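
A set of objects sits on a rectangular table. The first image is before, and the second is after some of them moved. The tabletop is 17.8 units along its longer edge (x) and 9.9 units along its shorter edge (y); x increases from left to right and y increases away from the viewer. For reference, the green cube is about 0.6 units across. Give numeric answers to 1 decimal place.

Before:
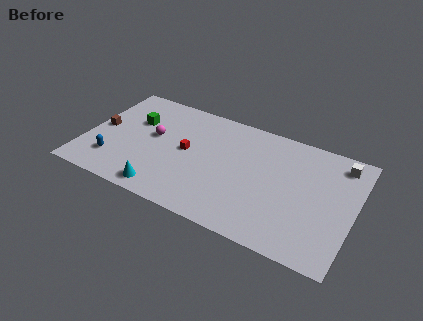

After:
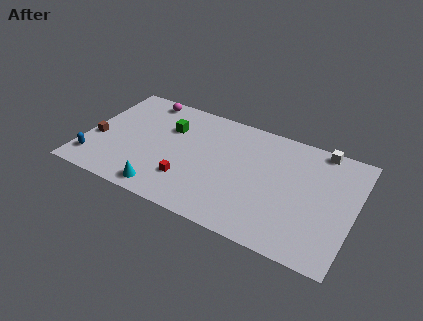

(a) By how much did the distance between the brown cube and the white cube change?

-0.8

They were about 16.1 units apart before and 15.3 after — 0.8 units closer together.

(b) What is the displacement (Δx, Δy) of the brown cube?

(-0.1, -1.1)

From the two frames, the brown cube sits at roughly (0.9, 5.0) before and (0.8, 3.9) after.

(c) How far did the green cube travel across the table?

2.3

The green cube was near (3.0, 6.5) before and (5.3, 6.8) after, so it travelled √(2.3² + 0.3²) ≈ 2.3 units.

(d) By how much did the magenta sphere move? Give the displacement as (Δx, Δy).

(-1.1, 3.2)

From the two frames, the magenta sphere sits at roughly (4.4, 5.6) before and (3.3, 8.8) after.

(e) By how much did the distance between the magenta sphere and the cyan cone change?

+3.4

Before: roughly 4.6 units apart; after: 8.0. That's 3.4 units further apart.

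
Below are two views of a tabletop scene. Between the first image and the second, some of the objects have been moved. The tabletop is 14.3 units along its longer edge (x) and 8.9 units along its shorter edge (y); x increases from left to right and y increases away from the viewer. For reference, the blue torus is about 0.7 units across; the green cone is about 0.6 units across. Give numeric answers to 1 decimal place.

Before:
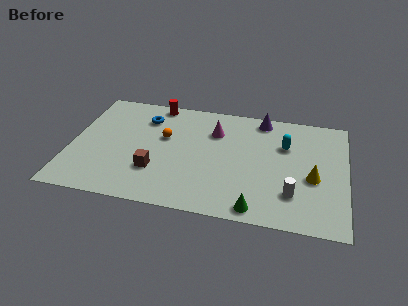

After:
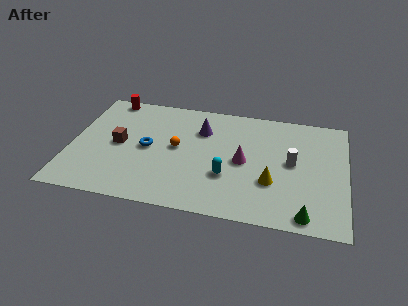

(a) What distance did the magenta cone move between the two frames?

2.6

The magenta cone moved from about (7.4, 6.4) to (9.0, 4.3), a distance of √(1.6² + 2.1²) ≈ 2.6.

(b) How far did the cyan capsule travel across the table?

4.2

The cyan capsule moved from about (11.1, 6.0) to (8.2, 3.0), a distance of √(2.9² + 3.0²) ≈ 4.2.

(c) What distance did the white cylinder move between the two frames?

2.4

The white cylinder moved from about (11.6, 2.3) to (11.5, 4.7), a distance of √(0.1² + 2.4²) ≈ 2.4.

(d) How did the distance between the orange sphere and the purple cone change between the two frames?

-3.5

They were about 5.6 units apart before and 2.1 after — 3.5 units closer together.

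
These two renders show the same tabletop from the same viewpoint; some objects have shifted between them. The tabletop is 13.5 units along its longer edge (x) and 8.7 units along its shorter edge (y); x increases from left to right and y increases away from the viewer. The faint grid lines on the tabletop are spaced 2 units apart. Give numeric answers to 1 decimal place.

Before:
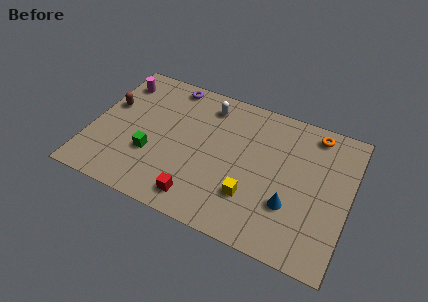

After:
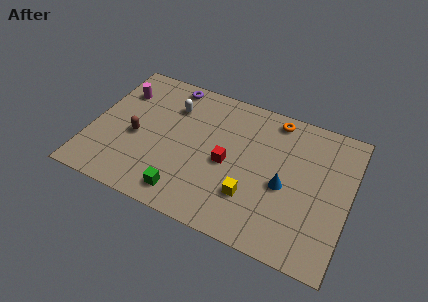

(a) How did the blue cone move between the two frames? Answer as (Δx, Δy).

(-0.4, 1.0)

The blue cone was at about (10.6, 2.8) and moved to about (10.2, 3.8).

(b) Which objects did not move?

the purple torus and the yellow cube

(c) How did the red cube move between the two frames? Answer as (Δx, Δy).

(1.2, 2.7)

The red cube was at about (6.0, 1.3) and moved to about (7.2, 4.0).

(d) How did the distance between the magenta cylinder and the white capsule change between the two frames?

-2.0

They were about 4.8 units apart before and 2.8 after — 2.0 units closer together.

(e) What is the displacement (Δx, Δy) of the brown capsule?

(1.6, -1.5)

The brown capsule started near (0.8, 5.3) and ended near (2.4, 3.8).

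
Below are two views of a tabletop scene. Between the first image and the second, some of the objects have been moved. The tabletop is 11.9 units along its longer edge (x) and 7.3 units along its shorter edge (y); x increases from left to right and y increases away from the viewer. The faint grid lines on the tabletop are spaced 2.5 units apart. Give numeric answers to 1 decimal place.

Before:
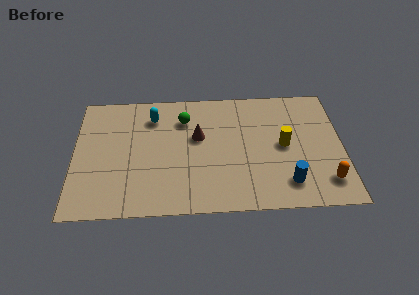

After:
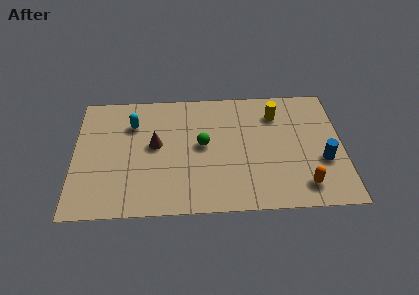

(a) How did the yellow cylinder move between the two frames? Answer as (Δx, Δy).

(-0.3, 1.9)

The yellow cylinder was at about (9.3, 3.7) and moved to about (9.0, 5.6).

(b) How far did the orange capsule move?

1.0

The orange capsule moved from about (11.1, 1.5) to (10.1, 1.3), a distance of √(1.0² + 0.2²) ≈ 1.0.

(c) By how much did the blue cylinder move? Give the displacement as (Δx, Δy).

(1.6, 1.2)

From the two frames, the blue cylinder sits at roughly (9.4, 1.5) before and (11.0, 2.7) after.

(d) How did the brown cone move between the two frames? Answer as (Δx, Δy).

(-1.9, -0.4)

The brown cone was at about (5.5, 4.4) and moved to about (3.6, 4.0).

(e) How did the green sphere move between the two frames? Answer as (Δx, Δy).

(0.8, -1.6)

The green sphere was at about (4.9, 5.5) and moved to about (5.7, 3.9).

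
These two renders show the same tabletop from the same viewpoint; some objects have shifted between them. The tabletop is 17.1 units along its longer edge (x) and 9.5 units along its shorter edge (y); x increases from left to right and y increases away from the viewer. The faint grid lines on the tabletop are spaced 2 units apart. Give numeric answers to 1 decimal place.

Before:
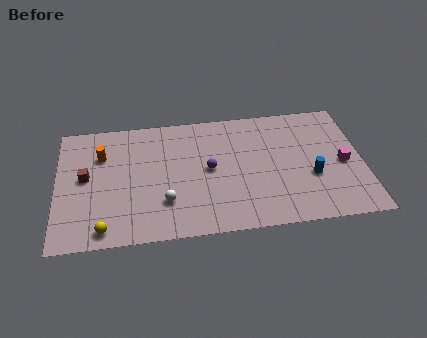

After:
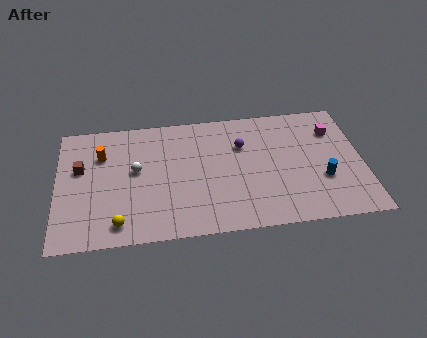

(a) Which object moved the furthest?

the white sphere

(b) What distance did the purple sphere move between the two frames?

2.5

The purple sphere moved from about (8.5, 4.9) to (10.4, 6.5), a distance of √(1.9² + 1.6²) ≈ 2.5.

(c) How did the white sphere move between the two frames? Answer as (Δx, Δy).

(-1.6, 2.6)

From the two frames, the white sphere sits at roughly (6.0, 2.7) before and (4.4, 5.3) after.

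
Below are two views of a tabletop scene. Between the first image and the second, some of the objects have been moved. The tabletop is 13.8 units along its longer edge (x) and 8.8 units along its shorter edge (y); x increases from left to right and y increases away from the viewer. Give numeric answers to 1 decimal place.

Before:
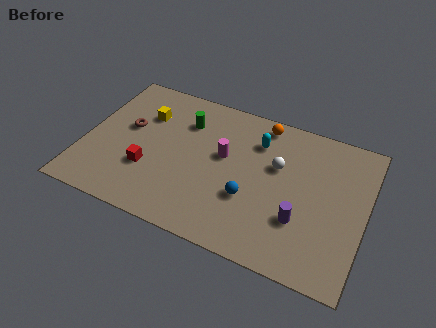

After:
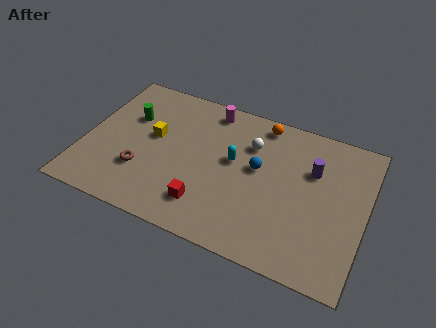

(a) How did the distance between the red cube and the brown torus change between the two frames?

+0.8

They were about 2.6 units apart before and 3.4 after — 0.8 units further apart.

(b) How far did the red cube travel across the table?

3.2

The red cube was near (3.3, 2.9) before and (6.3, 1.9) after, so it travelled √(3.0² + 1.0²) ≈ 3.2 units.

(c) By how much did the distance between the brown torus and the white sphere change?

-1.2

The distance was about 7.4 in the first image and 6.2 in the second, so they moved 1.2 units closer together.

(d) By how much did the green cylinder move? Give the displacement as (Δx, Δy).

(-2.7, -0.7)

The green cylinder was at about (4.7, 6.5) and moved to about (2.0, 5.8).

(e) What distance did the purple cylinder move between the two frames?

3.1

From (10.8, 2.8) to (11.1, 5.9), the purple cylinder covered √(0.3² + 3.1²) ≈ 3.1 units.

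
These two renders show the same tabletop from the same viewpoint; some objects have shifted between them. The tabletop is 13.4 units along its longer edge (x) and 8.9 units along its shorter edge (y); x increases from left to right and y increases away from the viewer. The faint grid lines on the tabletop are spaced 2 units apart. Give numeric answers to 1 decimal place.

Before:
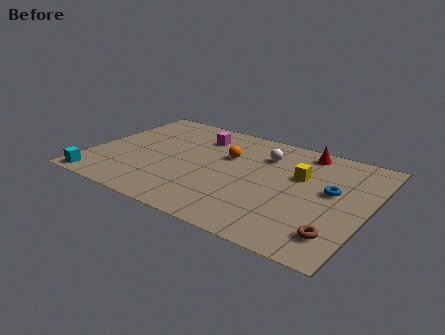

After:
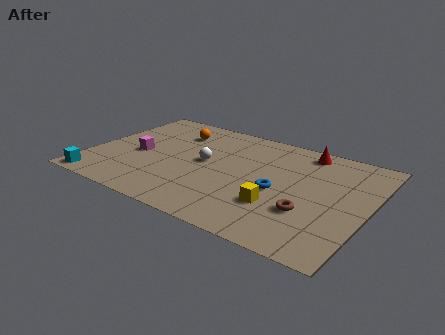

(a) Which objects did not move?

the cyan cube and the red cone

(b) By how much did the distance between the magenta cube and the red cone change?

+3.3

They were about 5.2 units apart before and 8.5 after — 3.3 units further apart.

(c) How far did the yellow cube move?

3.0

The yellow cube moved from about (10.0, 5.6) to (9.4, 2.7), a distance of √(0.6² + 2.9²) ≈ 3.0.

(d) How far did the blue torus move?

2.6

From (11.6, 5.0) to (9.2, 3.9), the blue torus covered √(2.4² + 1.1²) ≈ 2.6 units.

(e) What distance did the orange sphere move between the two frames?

3.0

From (6.4, 5.7) to (3.6, 6.8), the orange sphere covered √(2.8² + 1.1²) ≈ 3.0 units.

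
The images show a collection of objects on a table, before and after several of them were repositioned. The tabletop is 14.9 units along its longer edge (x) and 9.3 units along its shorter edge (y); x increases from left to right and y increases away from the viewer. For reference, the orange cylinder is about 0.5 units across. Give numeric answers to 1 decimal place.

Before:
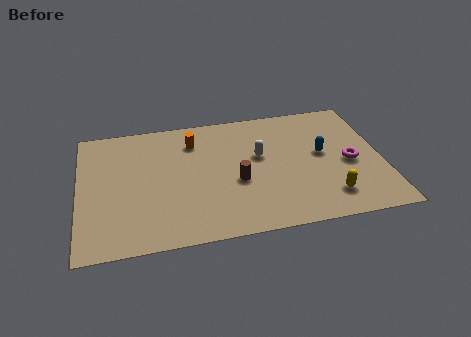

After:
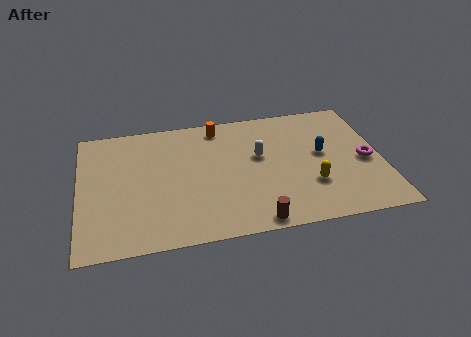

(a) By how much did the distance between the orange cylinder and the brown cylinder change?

+3.5

The distance was about 3.9 in the first image and 7.4 in the second, so they moved 3.5 units further apart.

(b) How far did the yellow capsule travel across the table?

1.3

The yellow capsule was near (12.1, 1.9) before and (11.3, 2.9) after, so it travelled √(0.8² + 1.0²) ≈ 1.3 units.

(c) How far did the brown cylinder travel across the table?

3.1

The brown cylinder moved from about (7.7, 3.8) to (8.4, 0.8), a distance of √(0.7² + 3.0²) ≈ 3.1.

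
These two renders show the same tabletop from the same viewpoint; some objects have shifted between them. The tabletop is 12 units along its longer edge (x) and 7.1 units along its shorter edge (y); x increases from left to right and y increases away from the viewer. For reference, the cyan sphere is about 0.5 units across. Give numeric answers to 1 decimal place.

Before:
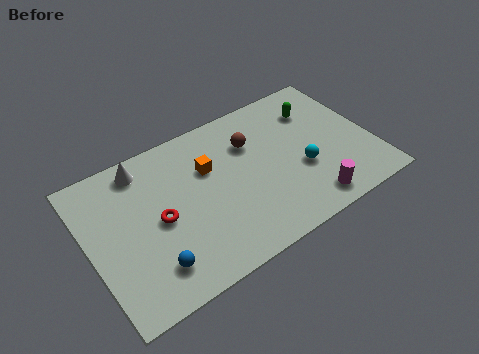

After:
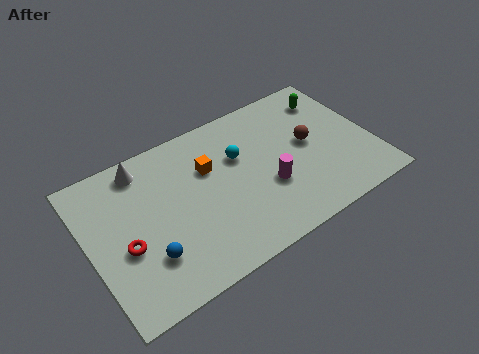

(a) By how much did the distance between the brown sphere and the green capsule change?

-0.7

The distance was about 2.9 in the first image and 2.2 in the second, so they moved 0.7 units closer together.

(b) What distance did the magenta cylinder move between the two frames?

2.2

From (8.9, 1.0) to (7.4, 2.6), the magenta cylinder covered √(1.5² + 1.6²) ≈ 2.2 units.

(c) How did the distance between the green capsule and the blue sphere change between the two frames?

+0.6

Before: roughly 8.6 units apart; after: 9.2. That's 0.6 units further apart.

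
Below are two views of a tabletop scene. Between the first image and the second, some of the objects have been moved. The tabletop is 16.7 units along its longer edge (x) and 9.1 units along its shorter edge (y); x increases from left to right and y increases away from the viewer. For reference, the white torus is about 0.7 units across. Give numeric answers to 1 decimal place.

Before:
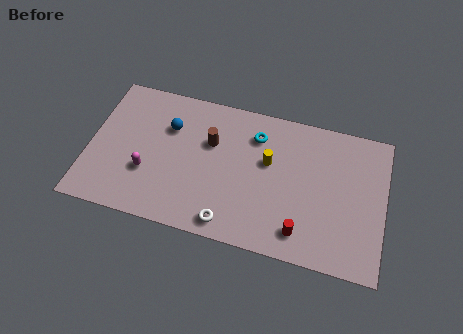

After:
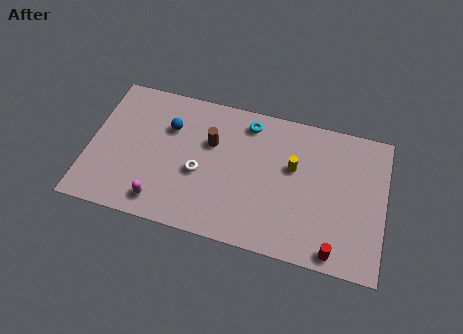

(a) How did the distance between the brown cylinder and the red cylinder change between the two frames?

+1.9

Before: roughly 6.9 units apart; after: 8.8. That's 1.9 units further apart.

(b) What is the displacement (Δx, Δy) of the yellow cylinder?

(1.4, 0.0)

From the two frames, the yellow cylinder sits at roughly (10.1, 5.5) before and (11.5, 5.5) after.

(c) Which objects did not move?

the blue sphere and the brown cylinder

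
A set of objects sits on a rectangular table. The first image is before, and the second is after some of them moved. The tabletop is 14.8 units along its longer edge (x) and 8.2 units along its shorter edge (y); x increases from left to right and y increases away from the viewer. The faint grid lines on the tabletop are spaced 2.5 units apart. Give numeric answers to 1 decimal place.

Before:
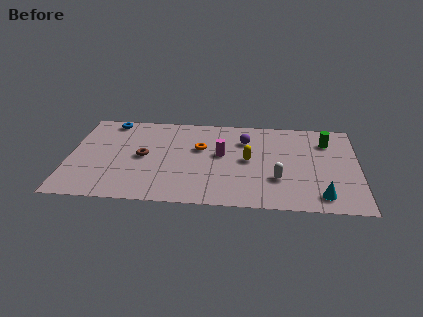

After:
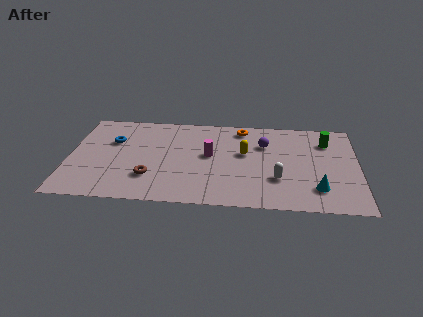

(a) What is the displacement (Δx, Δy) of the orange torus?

(2.1, 2.0)

The orange torus was at about (6.7, 5.1) and moved to about (8.8, 7.1).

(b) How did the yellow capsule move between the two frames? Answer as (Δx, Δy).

(-0.2, 0.6)

From the two frames, the yellow capsule sits at roughly (9.2, 4.2) before and (9.0, 4.8) after.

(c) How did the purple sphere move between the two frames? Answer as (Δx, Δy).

(1.0, -0.3)

The purple sphere started near (9.0, 6.0) and ended near (10.0, 5.7).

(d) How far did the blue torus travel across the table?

1.9

From (2.0, 7.3) to (2.2, 5.4), the blue torus covered √(0.2² + 1.9²) ≈ 1.9 units.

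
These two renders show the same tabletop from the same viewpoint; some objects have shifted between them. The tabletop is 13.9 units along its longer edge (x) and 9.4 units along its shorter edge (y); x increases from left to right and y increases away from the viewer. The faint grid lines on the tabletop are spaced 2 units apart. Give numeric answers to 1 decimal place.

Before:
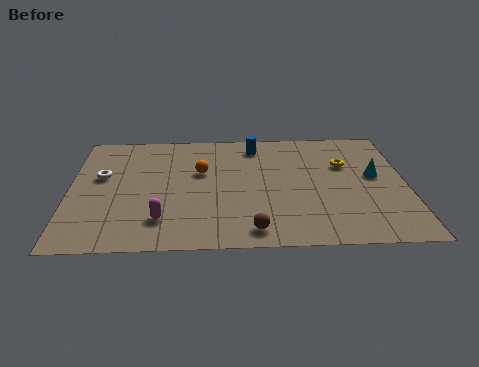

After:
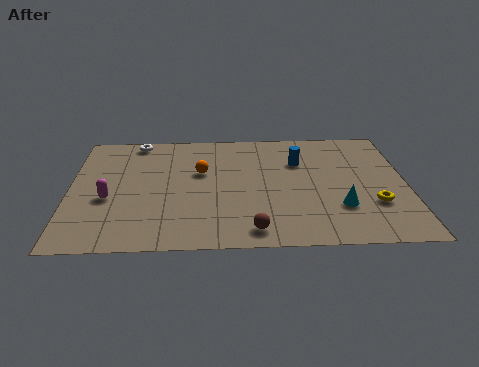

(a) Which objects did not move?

the brown sphere and the orange sphere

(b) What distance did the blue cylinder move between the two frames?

2.3

The blue cylinder was near (7.7, 7.9) before and (9.5, 6.5) after, so it travelled √(1.8² + 1.4²) ≈ 2.3 units.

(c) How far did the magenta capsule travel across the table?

2.8

From (3.8, 2.1) to (1.6, 3.8), the magenta capsule covered √(2.2² + 1.7²) ≈ 2.8 units.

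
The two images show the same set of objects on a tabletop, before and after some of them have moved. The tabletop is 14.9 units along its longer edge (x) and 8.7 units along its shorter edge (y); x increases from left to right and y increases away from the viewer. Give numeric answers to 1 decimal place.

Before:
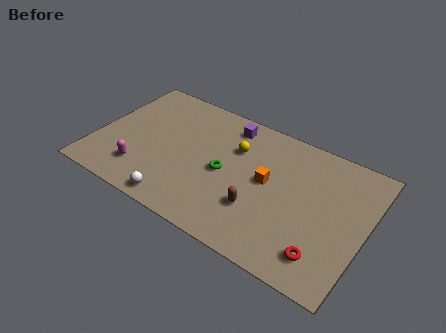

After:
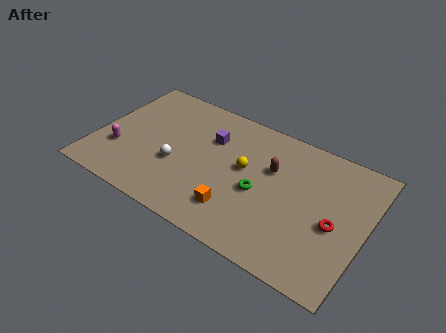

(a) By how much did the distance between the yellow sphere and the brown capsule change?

-2.2

They were about 3.8 units apart before and 1.6 after — 2.2 units closer together.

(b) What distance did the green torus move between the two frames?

2.0

The green torus was near (7.2, 4.1) before and (9.2, 3.8) after, so it travelled √(2.0² + 0.3²) ≈ 2.0 units.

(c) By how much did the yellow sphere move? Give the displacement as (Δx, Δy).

(0.7, -1.1)

The yellow sphere was at about (7.5, 6.0) and moved to about (8.2, 4.9).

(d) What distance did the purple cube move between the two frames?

1.6

From (6.9, 7.4) to (6.1, 6.0), the purple cube covered √(0.8² + 1.4²) ≈ 1.6 units.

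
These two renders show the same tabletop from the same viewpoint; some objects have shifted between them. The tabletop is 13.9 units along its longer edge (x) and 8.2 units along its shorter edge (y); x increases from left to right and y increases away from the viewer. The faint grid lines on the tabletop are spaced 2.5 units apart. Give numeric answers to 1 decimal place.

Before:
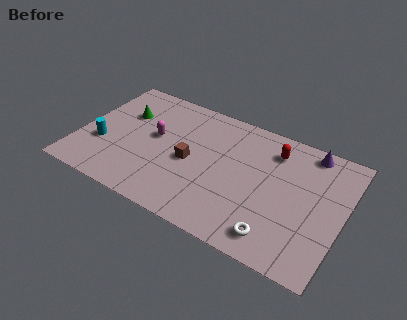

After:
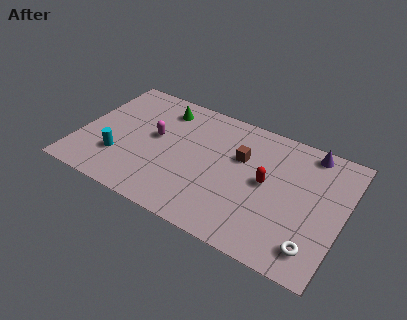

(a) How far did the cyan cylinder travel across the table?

1.1

The cyan cylinder moved from about (1.3, 2.9) to (2.3, 2.4), a distance of √(1.0² + 0.5²) ≈ 1.1.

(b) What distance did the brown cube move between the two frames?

2.9

From (5.9, 3.8) to (8.4, 5.3), the brown cube covered √(2.5² + 1.5²) ≈ 2.9 units.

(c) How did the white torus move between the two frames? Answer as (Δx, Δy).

(1.9, 0.2)

From the two frames, the white torus sits at roughly (10.8, 1.3) before and (12.7, 1.5) after.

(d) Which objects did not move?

the magenta capsule and the purple cone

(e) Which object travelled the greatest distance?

the brown cube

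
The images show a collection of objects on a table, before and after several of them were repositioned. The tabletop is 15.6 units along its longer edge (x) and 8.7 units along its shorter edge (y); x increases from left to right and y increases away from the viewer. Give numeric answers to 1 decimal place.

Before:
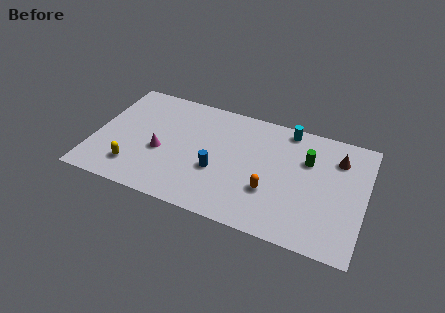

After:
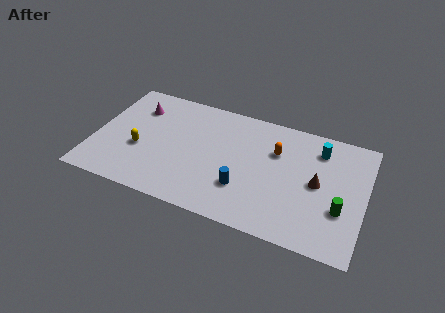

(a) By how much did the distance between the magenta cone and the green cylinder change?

+4.0

Before: roughly 8.6 units apart; after: 12.6. That's 4.0 units further apart.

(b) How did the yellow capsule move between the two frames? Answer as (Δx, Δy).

(0.2, 1.5)

The yellow capsule was at about (2.5, 1.9) and moved to about (2.7, 3.4).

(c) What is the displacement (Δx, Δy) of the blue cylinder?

(1.6, -0.7)

The blue cylinder was at about (7.2, 3.3) and moved to about (8.8, 2.6).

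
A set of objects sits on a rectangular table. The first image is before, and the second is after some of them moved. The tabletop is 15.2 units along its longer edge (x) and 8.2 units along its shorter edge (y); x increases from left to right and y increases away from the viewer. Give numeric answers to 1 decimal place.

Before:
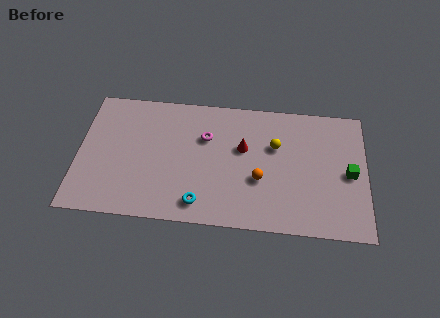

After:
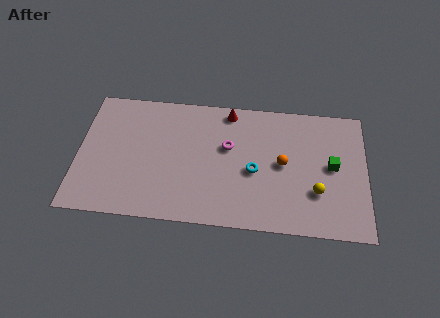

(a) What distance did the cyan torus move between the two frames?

3.6

The cyan torus was near (6.5, 1.3) before and (9.3, 3.6) after, so it travelled √(2.8² + 2.3²) ≈ 3.6 units.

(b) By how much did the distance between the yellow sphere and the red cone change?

+4.9

They were about 1.7 units apart before and 6.6 after — 4.9 units further apart.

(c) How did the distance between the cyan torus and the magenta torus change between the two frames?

-2.2

Before: roughly 4.2 units apart; after: 2.0. That's 2.2 units closer together.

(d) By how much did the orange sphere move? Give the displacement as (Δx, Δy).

(1.2, 1.1)

From the two frames, the orange sphere sits at roughly (9.6, 3.1) before and (10.8, 4.2) after.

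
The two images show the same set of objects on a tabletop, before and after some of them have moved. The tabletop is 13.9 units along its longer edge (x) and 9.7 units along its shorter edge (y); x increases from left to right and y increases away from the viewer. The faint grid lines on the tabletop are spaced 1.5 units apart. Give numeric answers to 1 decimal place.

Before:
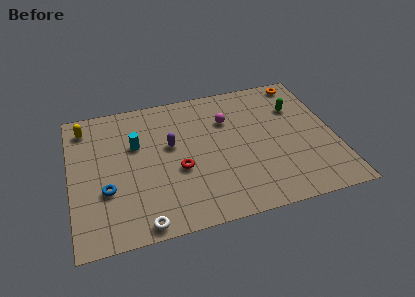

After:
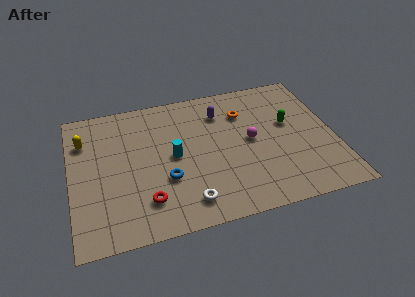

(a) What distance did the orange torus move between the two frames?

3.7

From (12.6, 8.7) to (9.3, 7.1), the orange torus covered √(3.3² + 1.6²) ≈ 3.7 units.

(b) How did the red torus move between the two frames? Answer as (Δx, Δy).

(-1.8, -1.7)

The red torus started near (5.6, 3.9) and ended near (3.8, 2.2).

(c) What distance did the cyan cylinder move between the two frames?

2.3

The cyan cylinder was near (3.5, 6.2) before and (5.4, 4.9) after, so it travelled √(1.9² + 1.3²) ≈ 2.3 units.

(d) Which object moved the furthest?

the orange torus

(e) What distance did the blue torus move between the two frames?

3.1

From (1.8, 3.4) to (4.9, 3.4), the blue torus covered √(3.1² + 0.0²) ≈ 3.1 units.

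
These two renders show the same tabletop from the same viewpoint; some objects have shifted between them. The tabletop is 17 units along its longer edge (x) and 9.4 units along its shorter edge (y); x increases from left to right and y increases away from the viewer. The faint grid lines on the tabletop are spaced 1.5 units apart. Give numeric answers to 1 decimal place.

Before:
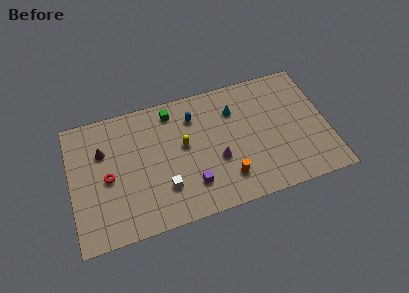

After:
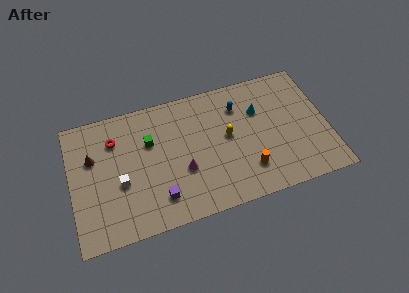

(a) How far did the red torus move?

2.7

The red torus moved from about (2.4, 4.4) to (3.0, 7.0), a distance of √(0.6² + 2.6²) ≈ 2.7.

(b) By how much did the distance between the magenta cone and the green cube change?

-1.8

They were about 5.2 units apart before and 3.4 after — 1.8 units closer together.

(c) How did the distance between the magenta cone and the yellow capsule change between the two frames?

+0.8

Before: roughly 2.7 units apart; after: 3.5. That's 0.8 units further apart.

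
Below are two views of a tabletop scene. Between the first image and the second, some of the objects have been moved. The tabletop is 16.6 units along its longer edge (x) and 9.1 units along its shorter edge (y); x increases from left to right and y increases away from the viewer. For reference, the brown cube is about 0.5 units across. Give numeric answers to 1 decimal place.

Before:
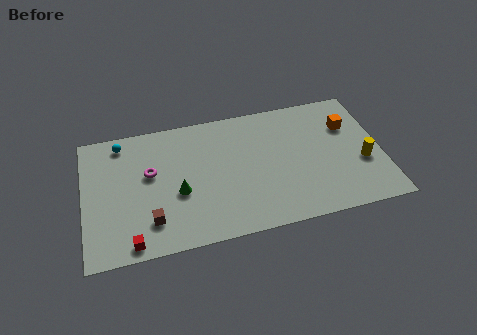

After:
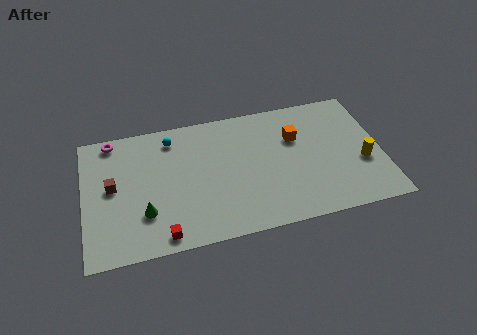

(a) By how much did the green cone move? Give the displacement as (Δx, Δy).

(-1.9, -1.0)

From the two frames, the green cone sits at roughly (5.2, 3.7) before and (3.3, 2.7) after.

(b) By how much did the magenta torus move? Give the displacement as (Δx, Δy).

(-2.0, 2.8)

The magenta torus was at about (3.7, 5.4) and moved to about (1.7, 8.2).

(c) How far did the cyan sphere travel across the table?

2.8

The cyan sphere moved from about (2.2, 7.9) to (5.0, 7.6), a distance of √(2.8² + 0.3²) ≈ 2.8.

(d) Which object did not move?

the yellow cylinder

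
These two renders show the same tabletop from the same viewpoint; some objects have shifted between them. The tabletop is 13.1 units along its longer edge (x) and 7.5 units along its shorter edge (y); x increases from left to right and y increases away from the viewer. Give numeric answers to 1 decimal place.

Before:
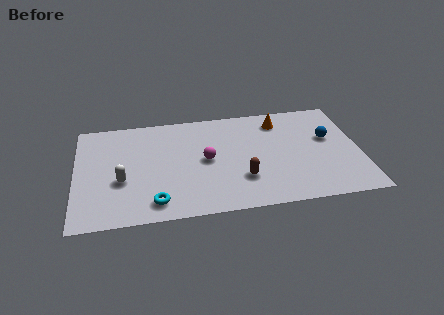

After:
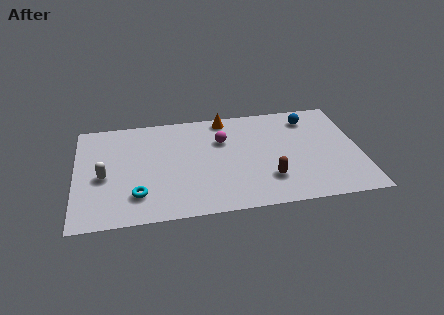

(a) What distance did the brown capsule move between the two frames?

1.2

The brown capsule was near (7.6, 2.2) before and (8.8, 2.0) after, so it travelled √(1.2² + 0.2²) ≈ 1.2 units.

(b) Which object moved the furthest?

the orange cone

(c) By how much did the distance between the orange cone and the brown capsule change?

+0.7

They were about 4.3 units apart before and 5.0 after — 0.7 units further apart.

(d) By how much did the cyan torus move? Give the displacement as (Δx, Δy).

(-0.8, 0.6)

From the two frames, the cyan torus sits at roughly (3.6, 1.2) before and (2.8, 1.8) after.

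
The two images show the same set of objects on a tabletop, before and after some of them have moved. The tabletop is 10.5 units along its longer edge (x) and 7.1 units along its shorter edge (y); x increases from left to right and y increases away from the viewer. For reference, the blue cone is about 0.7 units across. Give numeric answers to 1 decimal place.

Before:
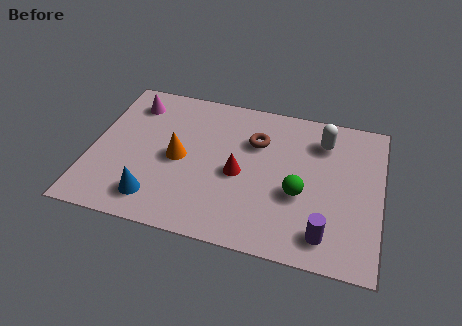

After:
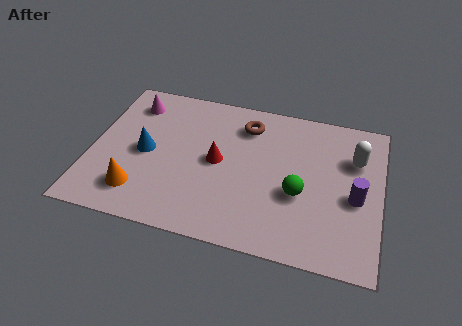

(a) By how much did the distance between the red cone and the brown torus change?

+0.4

The distance was about 1.8 in the first image and 2.2 in the second, so they moved 0.4 units further apart.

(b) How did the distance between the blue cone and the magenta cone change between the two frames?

-2.2

The distance was about 4.6 in the first image and 2.4 in the second, so they moved 2.2 units closer together.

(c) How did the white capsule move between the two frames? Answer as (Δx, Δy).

(1.2, -0.6)

The white capsule started near (8.3, 5.5) and ended near (9.5, 4.9).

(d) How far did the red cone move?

0.9

The red cone was near (5.4, 3.2) before and (4.6, 3.6) after, so it travelled √(0.8² + 0.4²) ≈ 0.9 units.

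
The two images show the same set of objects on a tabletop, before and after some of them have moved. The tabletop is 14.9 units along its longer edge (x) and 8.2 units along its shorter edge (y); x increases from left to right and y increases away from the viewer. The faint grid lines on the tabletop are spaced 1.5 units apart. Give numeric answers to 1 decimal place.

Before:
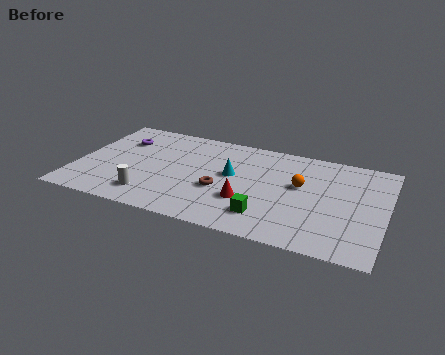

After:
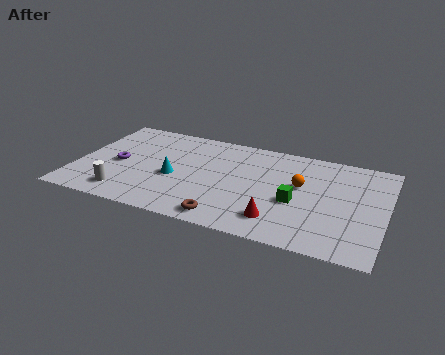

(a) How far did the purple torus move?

2.1

From (1.9, 5.9) to (2.0, 3.8), the purple torus covered √(0.1² + 2.1²) ≈ 2.1 units.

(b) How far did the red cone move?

1.9

From (8.4, 2.7) to (10.0, 1.7), the red cone covered √(1.6² + 1.0²) ≈ 1.9 units.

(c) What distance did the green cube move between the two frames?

2.1

The green cube moved from about (9.4, 1.8) to (10.7, 3.4), a distance of √(1.3² + 1.6²) ≈ 2.1.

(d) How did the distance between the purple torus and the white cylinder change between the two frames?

-2.2

The distance was about 4.7 in the first image and 2.5 in the second, so they moved 2.2 units closer together.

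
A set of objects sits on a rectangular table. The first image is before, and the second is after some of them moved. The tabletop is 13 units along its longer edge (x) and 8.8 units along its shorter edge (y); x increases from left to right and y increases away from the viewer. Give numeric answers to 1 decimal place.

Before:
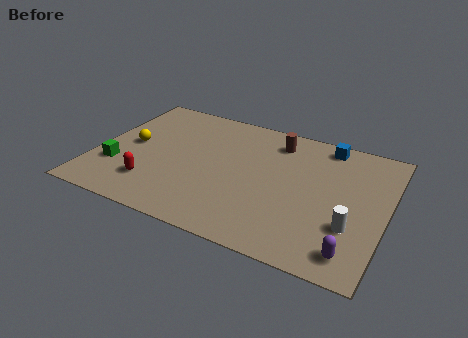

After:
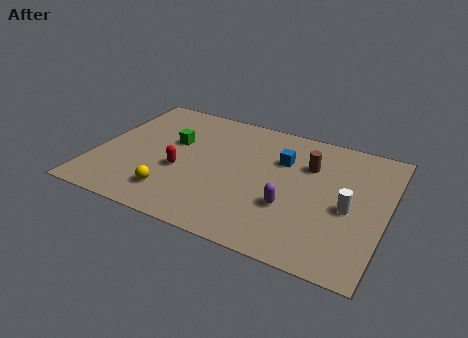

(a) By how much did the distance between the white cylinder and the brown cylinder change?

-2.8

They were about 5.8 units apart before and 3.0 after — 2.8 units closer together.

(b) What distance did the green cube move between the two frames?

3.5

From (1.1, 2.7) to (3.3, 5.4), the green cube covered √(2.2² + 2.7²) ≈ 3.5 units.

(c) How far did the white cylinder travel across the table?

1.1

The white cylinder moved from about (11.6, 2.8) to (11.4, 3.9), a distance of √(0.2² + 1.1²) ≈ 1.1.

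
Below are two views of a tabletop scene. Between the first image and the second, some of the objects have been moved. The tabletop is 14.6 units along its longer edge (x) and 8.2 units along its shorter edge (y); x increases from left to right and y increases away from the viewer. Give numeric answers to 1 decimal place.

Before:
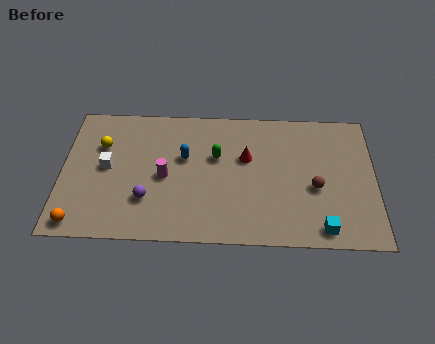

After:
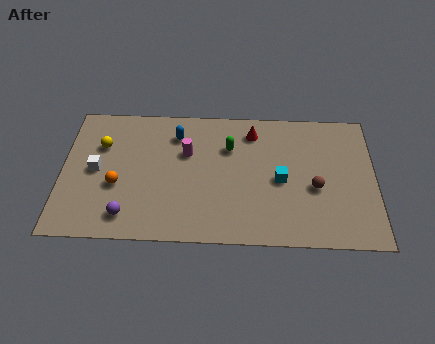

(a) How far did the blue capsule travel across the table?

1.5

The blue capsule moved from about (5.7, 5.0) to (5.3, 6.4), a distance of √(0.4² + 1.4²) ≈ 1.5.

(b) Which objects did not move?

the yellow sphere and the brown sphere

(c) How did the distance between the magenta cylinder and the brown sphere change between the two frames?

-0.7

They were about 7.0 units apart before and 6.3 after — 0.7 units closer together.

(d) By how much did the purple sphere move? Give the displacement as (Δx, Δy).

(-0.9, -1.0)

The purple sphere started near (4.0, 2.4) and ended near (3.1, 1.4).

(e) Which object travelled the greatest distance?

the cyan cube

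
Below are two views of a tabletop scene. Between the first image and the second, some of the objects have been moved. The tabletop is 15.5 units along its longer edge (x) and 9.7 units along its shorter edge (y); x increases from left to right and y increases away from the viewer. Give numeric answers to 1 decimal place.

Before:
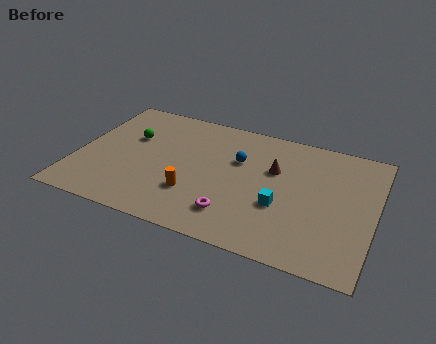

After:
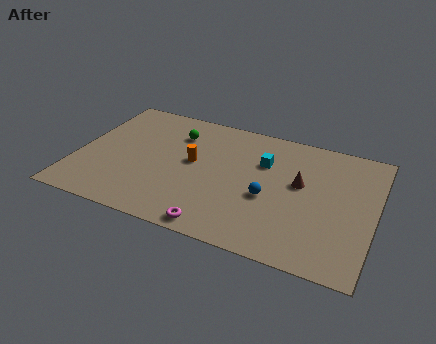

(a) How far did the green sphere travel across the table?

2.5

The green sphere was near (2.6, 6.2) before and (4.9, 7.3) after, so it travelled √(2.3² + 1.1²) ≈ 2.5 units.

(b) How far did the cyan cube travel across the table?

3.2

The cyan cube was near (10.8, 3.6) before and (9.6, 6.6) after, so it travelled √(1.2² + 3.0²) ≈ 3.2 units.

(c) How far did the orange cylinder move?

2.4

The orange cylinder moved from about (6.3, 2.9) to (6.0, 5.3), a distance of √(0.3² + 2.4²) ≈ 2.4.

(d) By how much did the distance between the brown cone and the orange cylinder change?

+0.5

Before: roughly 5.1 units apart; after: 5.6. That's 0.5 units further apart.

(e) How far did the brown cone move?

1.5

The brown cone was near (10.2, 6.2) before and (11.6, 5.6) after, so it travelled √(1.4² + 0.6²) ≈ 1.5 units.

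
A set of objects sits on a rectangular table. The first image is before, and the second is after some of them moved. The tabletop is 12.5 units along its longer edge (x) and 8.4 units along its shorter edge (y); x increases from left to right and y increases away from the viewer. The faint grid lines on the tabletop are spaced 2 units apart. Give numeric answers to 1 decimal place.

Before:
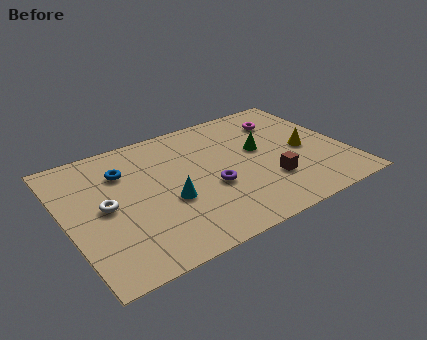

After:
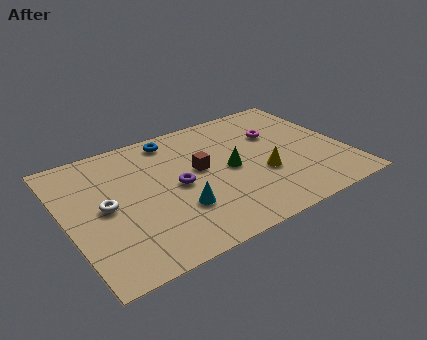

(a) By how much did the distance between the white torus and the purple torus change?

-1.5

The distance was about 4.7 in the first image and 3.2 in the second, so they moved 1.5 units closer together.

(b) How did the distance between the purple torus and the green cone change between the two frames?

-0.5

The distance was about 2.9 in the first image and 2.4 in the second, so they moved 0.5 units closer together.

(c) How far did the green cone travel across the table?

1.7

The green cone was near (8.8, 4.8) before and (7.3, 4.1) after, so it travelled √(1.5² + 0.7²) ≈ 1.7 units.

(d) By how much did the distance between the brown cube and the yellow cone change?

+0.7

The distance was about 2.4 in the first image and 3.1 in the second, so they moved 0.7 units further apart.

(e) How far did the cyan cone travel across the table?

0.8

The cyan cone moved from about (4.4, 3.3) to (4.7, 2.6), a distance of √(0.3² + 0.7²) ≈ 0.8.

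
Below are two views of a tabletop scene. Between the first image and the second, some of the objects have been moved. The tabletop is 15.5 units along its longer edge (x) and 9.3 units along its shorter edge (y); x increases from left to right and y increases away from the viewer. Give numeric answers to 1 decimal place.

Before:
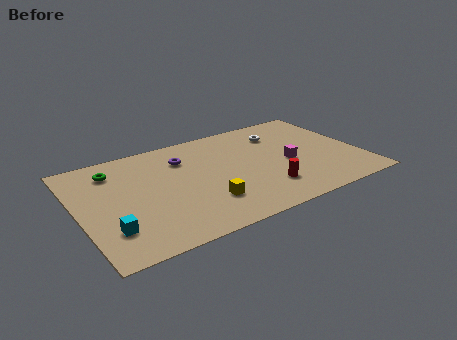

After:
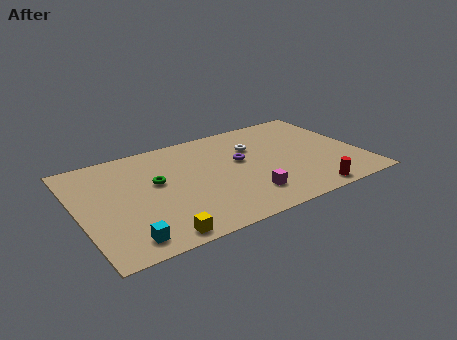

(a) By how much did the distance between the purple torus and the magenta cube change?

-2.9

They were about 6.2 units apart before and 3.3 after — 2.9 units closer together.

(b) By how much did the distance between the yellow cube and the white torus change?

+1.6

The distance was about 6.7 in the first image and 8.3 in the second, so they moved 1.6 units further apart.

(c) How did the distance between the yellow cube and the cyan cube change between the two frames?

-3.6

The distance was about 5.2 in the first image and 1.6 in the second, so they moved 3.6 units closer together.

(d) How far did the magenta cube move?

3.4

From (11.5, 4.1) to (8.8, 2.1), the magenta cube covered √(2.7² + 2.0²) ≈ 3.4 units.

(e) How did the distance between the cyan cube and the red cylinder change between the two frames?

+1.4

They were about 8.5 units apart before and 9.9 after — 1.4 units further apart.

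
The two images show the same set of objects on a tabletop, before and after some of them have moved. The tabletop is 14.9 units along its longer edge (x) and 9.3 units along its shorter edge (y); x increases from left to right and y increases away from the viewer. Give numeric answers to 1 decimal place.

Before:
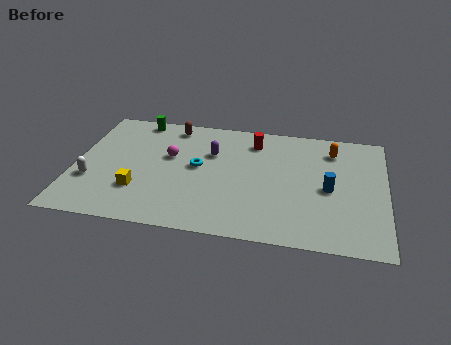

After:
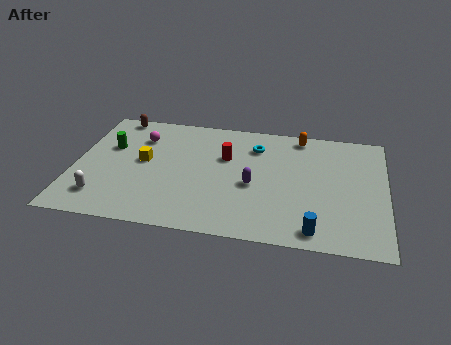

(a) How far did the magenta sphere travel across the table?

2.0

The magenta sphere moved from about (4.5, 5.6) to (3.0, 6.9), a distance of √(1.5² + 1.3²) ≈ 2.0.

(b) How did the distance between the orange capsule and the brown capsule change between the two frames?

+1.2

They were about 7.8 units apart before and 9.0 after — 1.2 units further apart.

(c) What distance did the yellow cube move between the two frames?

2.3

From (3.2, 2.7) to (3.3, 5.0), the yellow cube covered √(0.1² + 2.3²) ≈ 2.3 units.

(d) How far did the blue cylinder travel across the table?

3.3

From (12.2, 4.3) to (11.6, 1.1), the blue cylinder covered √(0.6² + 3.2²) ≈ 3.3 units.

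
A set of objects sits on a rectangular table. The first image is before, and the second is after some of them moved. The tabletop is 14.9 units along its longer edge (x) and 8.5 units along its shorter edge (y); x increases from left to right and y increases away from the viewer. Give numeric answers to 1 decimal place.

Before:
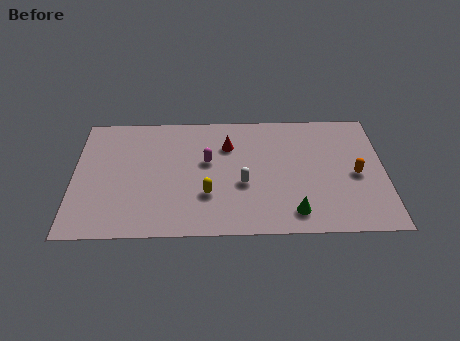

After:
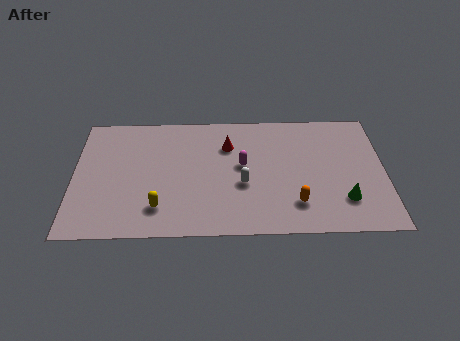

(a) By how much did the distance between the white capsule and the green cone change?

+1.8

Before: roughly 3.1 units apart; after: 4.9. That's 1.8 units further apart.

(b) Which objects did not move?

the white capsule and the red cone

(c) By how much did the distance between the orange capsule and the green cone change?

-1.6

Before: roughly 3.9 units apart; after: 2.3. That's 1.6 units closer together.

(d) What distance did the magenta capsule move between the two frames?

1.7

From (6.4, 5.0) to (8.1, 4.7), the magenta capsule covered √(1.7² + 0.3²) ≈ 1.7 units.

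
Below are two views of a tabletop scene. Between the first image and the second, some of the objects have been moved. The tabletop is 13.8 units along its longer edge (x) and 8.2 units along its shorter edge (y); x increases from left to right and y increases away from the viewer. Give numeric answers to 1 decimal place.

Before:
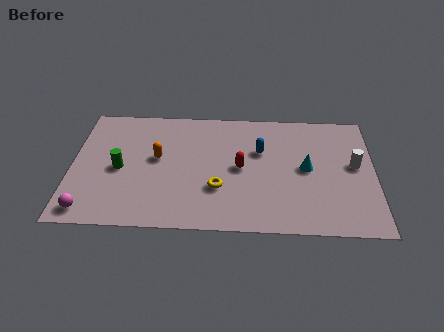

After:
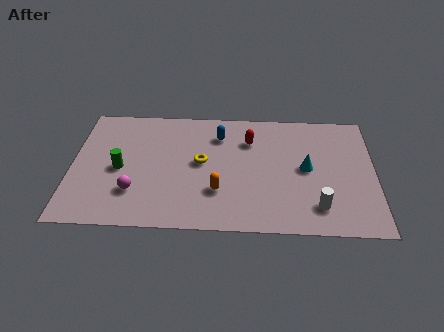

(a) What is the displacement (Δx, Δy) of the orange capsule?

(2.8, -2.1)

From the two frames, the orange capsule sits at roughly (3.9, 4.6) before and (6.7, 2.5) after.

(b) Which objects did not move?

the green cylinder and the cyan cone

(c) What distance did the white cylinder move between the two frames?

3.3

From (12.9, 4.5) to (11.2, 1.7), the white cylinder covered √(1.7² + 2.8²) ≈ 3.3 units.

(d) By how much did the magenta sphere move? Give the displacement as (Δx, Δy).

(2.0, 1.3)

The magenta sphere was at about (0.9, 1.0) and moved to about (2.9, 2.3).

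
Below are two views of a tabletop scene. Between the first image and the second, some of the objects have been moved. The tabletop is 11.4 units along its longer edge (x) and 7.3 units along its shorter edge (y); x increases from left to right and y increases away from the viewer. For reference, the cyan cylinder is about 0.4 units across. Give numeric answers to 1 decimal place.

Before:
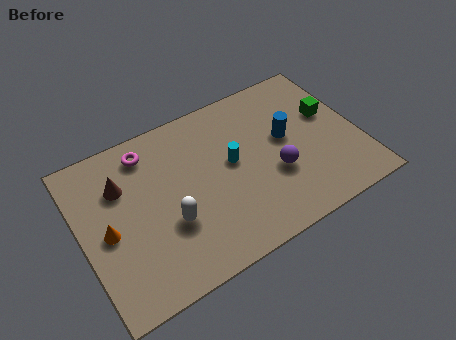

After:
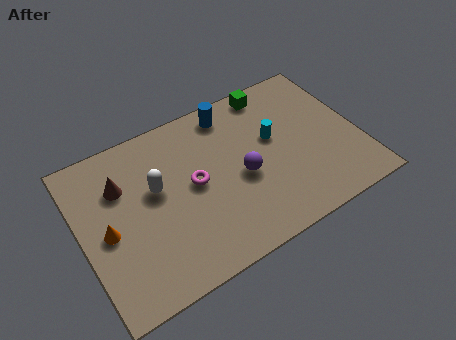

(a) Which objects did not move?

the brown cone and the orange cone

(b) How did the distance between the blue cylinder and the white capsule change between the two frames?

-1.4

They were about 5.3 units apart before and 3.9 after — 1.4 units closer together.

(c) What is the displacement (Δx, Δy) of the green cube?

(-2.1, 2.1)

The green cube was at about (10.4, 4.4) and moved to about (8.3, 6.5).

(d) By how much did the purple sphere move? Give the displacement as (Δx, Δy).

(-1.3, 0.5)

From the two frames, the purple sphere sits at roughly (7.8, 2.7) before and (6.5, 3.2) after.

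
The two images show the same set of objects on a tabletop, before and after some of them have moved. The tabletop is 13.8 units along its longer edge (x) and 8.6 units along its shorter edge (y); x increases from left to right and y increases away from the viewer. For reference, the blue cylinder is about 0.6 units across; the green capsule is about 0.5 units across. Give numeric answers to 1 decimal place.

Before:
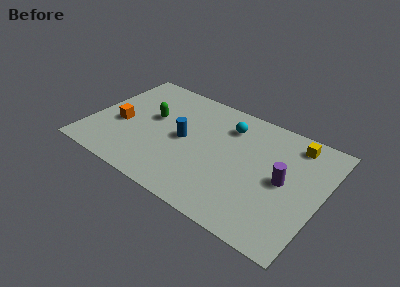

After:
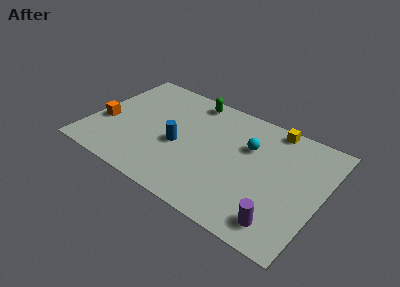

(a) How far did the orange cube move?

0.9

The orange cube moved from about (1.8, 3.6) to (0.9, 3.3), a distance of √(0.9² + 0.3²) ≈ 0.9.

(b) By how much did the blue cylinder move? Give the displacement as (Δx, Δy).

(-0.2, -0.6)

The blue cylinder started near (5.6, 4.3) and ended near (5.4, 3.7).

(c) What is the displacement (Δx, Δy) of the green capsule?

(2.0, 2.6)

From the two frames, the green capsule sits at roughly (3.5, 5.0) before and (5.5, 7.6) after.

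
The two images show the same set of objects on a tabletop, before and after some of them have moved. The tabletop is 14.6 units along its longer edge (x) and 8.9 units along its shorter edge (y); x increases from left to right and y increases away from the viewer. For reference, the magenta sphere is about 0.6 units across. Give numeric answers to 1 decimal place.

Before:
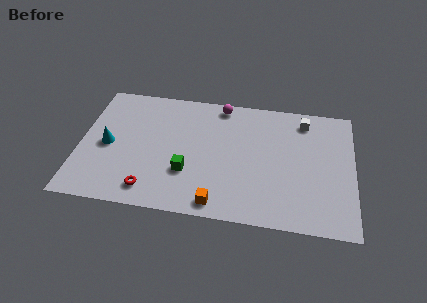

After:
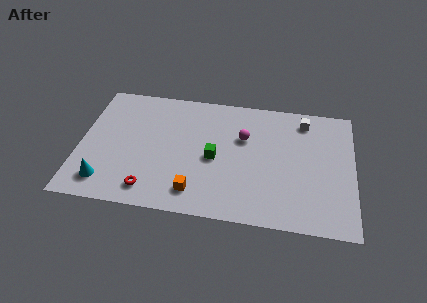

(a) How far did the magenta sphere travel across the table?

2.6

The magenta sphere moved from about (7.4, 8.0) to (8.7, 5.8), a distance of √(1.3² + 2.2²) ≈ 2.6.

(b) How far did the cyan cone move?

2.6

From (1.5, 4.2) to (1.5, 1.6), the cyan cone covered √(0.0² + 2.6²) ≈ 2.6 units.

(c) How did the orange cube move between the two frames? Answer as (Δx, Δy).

(-1.2, 0.6)

The orange cube was at about (7.5, 1.0) and moved to about (6.3, 1.6).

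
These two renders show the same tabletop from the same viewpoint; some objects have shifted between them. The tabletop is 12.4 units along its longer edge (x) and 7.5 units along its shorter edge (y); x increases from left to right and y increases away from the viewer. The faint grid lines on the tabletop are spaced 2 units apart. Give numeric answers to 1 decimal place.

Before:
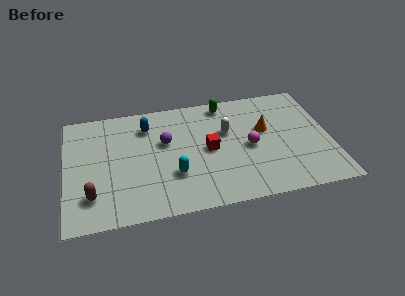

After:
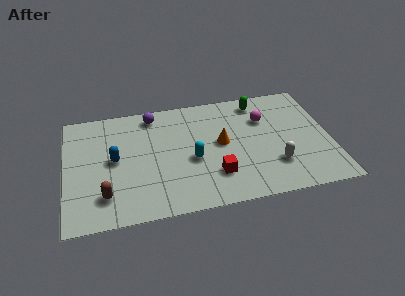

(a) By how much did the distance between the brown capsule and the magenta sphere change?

+0.8

They were about 7.6 units apart before and 8.4 after — 0.8 units further apart.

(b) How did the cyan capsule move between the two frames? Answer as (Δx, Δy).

(0.9, 0.8)

The cyan capsule was at about (5.0, 2.4) and moved to about (5.9, 3.2).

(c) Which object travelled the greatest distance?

the white capsule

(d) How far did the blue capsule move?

2.5

The blue capsule was near (3.9, 5.8) before and (2.3, 3.9) after, so it travelled √(1.6² + 1.9²) ≈ 2.5 units.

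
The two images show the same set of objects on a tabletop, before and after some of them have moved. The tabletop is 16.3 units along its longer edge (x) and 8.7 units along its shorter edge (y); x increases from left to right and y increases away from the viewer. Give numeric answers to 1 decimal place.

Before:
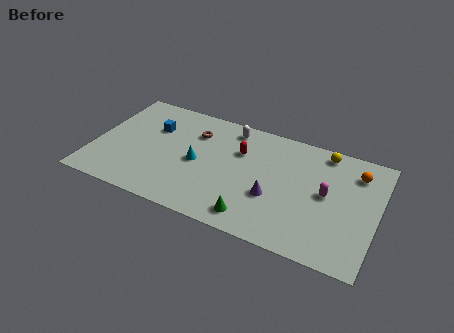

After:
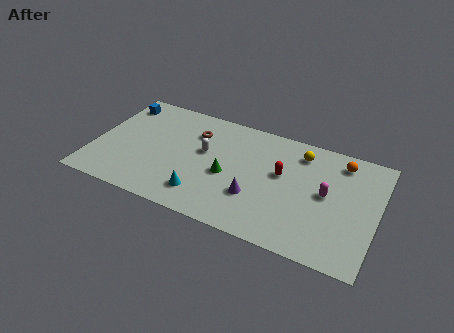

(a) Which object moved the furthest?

the green cone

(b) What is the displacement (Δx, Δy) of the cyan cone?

(0.6, -2.3)

The cyan cone was at about (6.0, 4.1) and moved to about (6.6, 1.8).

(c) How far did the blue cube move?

2.6

The blue cube was near (3.2, 5.9) before and (1.0, 7.2) after, so it travelled √(2.2² + 1.3²) ≈ 2.6 units.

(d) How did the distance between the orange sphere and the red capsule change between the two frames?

-2.8

They were about 6.7 units apart before and 3.9 after — 2.8 units closer together.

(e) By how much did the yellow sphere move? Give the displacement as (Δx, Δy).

(-1.3, -0.6)

The yellow sphere started near (13.0, 7.7) and ended near (11.7, 7.1).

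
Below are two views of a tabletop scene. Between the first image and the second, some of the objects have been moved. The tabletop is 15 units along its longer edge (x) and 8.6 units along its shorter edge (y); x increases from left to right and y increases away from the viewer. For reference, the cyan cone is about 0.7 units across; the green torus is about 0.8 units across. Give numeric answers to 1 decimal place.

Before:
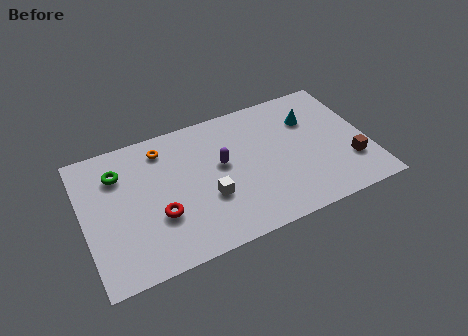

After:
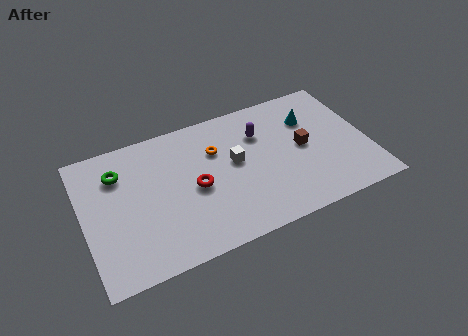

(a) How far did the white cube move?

2.3

The white cube moved from about (6.4, 3.1) to (8.0, 4.8), a distance of √(1.6² + 1.7²) ≈ 2.3.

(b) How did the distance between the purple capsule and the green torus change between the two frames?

+2.0

They were about 5.5 units apart before and 7.5 after — 2.0 units further apart.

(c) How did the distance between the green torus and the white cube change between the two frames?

+0.7

They were about 5.5 units apart before and 6.2 after — 0.7 units further apart.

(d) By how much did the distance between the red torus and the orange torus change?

-1.8

The distance was about 4.1 in the first image and 2.3 in the second, so they moved 1.8 units closer together.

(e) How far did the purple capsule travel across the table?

2.5

The purple capsule was near (7.3, 4.9) before and (9.5, 6.1) after, so it travelled √(2.2² + 1.2²) ≈ 2.5 units.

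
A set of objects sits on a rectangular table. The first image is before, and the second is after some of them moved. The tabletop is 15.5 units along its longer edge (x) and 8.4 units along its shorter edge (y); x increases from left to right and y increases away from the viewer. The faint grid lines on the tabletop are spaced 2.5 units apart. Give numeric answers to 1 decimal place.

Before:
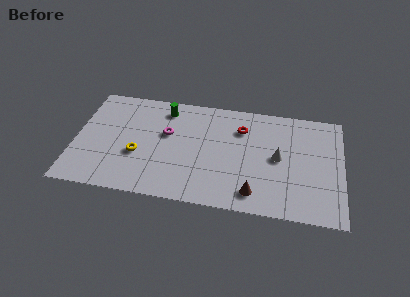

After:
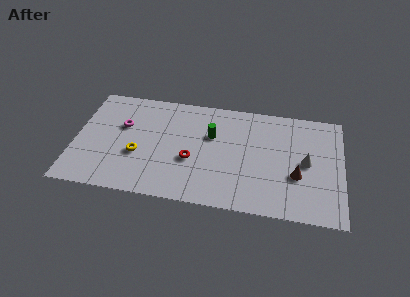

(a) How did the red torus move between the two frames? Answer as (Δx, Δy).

(-2.8, -2.9)

From the two frames, the red torus sits at roughly (9.6, 6.2) before and (6.8, 3.3) after.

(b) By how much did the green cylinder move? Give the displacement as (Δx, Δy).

(2.8, -1.6)

From the two frames, the green cylinder sits at roughly (5.1, 7.0) before and (7.9, 5.4) after.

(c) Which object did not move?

the yellow torus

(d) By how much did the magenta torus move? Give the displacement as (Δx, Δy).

(-2.6, 0.2)

From the two frames, the magenta torus sits at roughly (5.3, 5.1) before and (2.7, 5.3) after.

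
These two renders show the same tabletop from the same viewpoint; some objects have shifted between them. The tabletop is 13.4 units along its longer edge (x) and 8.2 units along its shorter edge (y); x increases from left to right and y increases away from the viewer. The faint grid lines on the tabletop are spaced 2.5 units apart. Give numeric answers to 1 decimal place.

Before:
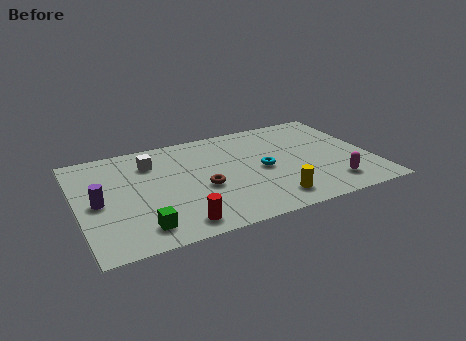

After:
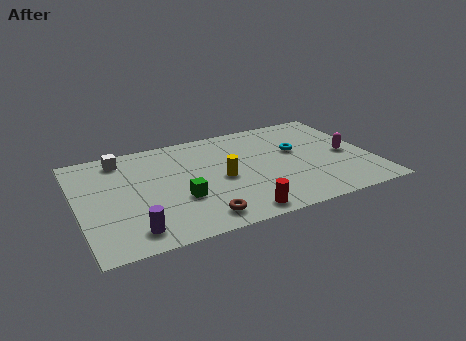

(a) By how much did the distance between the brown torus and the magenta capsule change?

+1.6

They were about 6.0 units apart before and 7.6 after — 1.6 units further apart.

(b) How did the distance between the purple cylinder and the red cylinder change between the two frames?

+0.4

Before: roughly 4.3 units apart; after: 4.7. That's 0.4 units further apart.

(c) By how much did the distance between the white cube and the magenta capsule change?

+1.5

They were about 9.1 units apart before and 10.6 after — 1.5 units further apart.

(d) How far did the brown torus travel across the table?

2.2

From (5.6, 3.4) to (5.2, 1.2), the brown torus covered √(0.4² + 2.2²) ≈ 2.2 units.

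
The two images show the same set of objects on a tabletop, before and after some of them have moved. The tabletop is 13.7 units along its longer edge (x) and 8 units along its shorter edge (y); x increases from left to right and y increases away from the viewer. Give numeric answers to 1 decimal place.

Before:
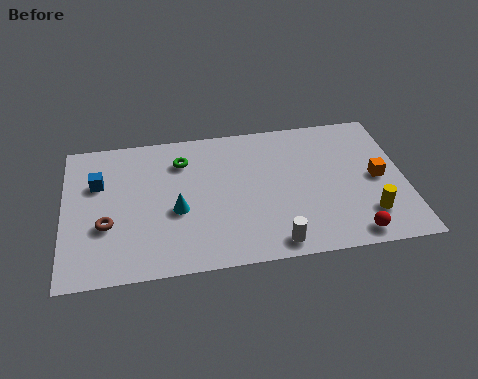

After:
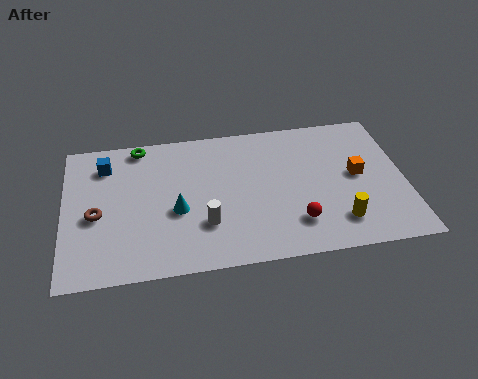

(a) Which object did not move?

the cyan cone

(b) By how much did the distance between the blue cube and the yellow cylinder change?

-0.9

Before: roughly 11.2 units apart; after: 10.3. That's 0.9 units closer together.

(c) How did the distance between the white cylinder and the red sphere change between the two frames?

+0.5

They were about 3.1 units apart before and 3.6 after — 0.5 units further apart.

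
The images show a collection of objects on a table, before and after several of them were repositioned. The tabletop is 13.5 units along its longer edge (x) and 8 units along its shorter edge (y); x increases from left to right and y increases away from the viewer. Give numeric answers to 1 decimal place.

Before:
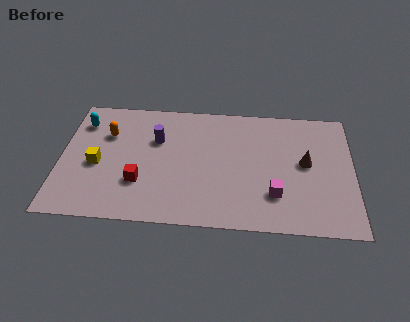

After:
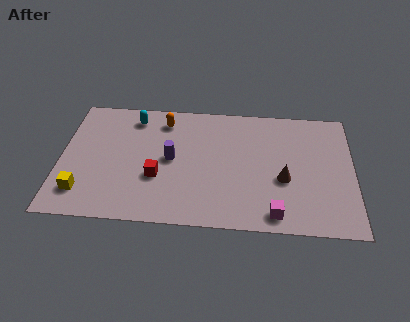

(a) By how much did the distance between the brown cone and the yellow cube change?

-0.3

They were about 9.6 units apart before and 9.3 after — 0.3 units closer together.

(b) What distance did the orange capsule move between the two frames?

2.8

The orange capsule was near (2.1, 5.5) before and (4.7, 6.6) after, so it travelled √(2.6² + 1.1²) ≈ 2.8 units.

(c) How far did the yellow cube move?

1.9

The yellow cube was near (1.7, 3.5) before and (1.1, 1.7) after, so it travelled √(0.6² + 1.8²) ≈ 1.9 units.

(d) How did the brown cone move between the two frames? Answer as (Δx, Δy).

(-1.0, -1.1)

From the two frames, the brown cone sits at roughly (11.3, 4.3) before and (10.3, 3.2) after.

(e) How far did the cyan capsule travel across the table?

2.5

The cyan capsule was near (0.9, 6.2) before and (3.3, 6.7) after, so it travelled √(2.4² + 0.5²) ≈ 2.5 units.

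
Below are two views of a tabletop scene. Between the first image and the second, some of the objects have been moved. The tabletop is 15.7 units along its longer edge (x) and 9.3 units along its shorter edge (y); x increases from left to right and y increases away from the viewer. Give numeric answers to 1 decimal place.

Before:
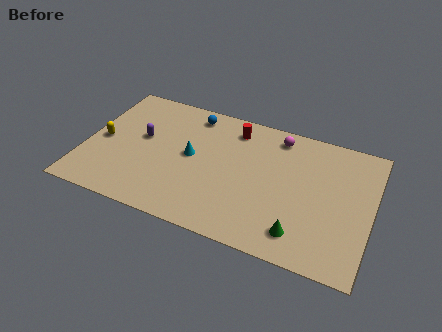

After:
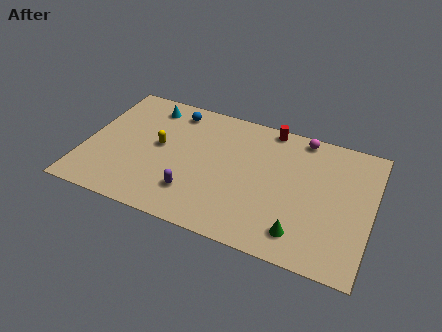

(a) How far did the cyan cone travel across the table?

4.0

From (5.8, 4.9) to (3.1, 7.8), the cyan cone covered √(2.7² + 2.9²) ≈ 4.0 units.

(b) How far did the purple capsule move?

4.4

From (3.0, 5.3) to (6.2, 2.3), the purple capsule covered √(3.2² + 3.0²) ≈ 4.4 units.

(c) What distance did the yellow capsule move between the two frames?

3.2

The yellow capsule was near (0.9, 4.4) before and (4.0, 5.0) after, so it travelled √(3.1² + 0.6²) ≈ 3.2 units.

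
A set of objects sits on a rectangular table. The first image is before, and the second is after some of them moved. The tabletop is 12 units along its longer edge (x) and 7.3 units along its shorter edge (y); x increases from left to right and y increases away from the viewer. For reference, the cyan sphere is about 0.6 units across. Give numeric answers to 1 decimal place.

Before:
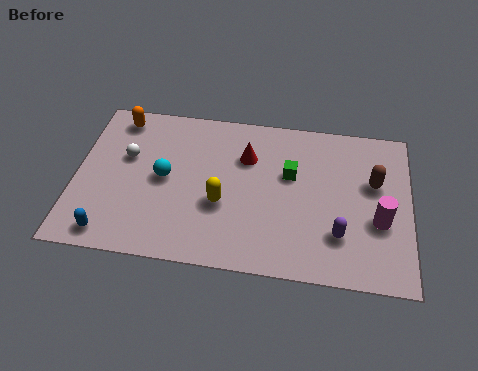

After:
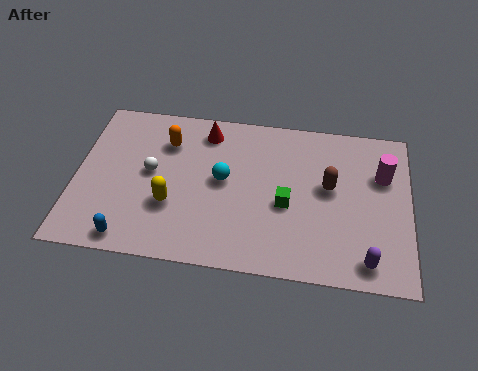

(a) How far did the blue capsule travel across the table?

0.7

From (1.4, 0.9) to (2.1, 0.8), the blue capsule covered √(0.7² + 0.1²) ≈ 0.7 units.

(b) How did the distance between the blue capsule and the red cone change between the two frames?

-0.4

They were about 6.3 units apart before and 5.9 after — 0.4 units closer together.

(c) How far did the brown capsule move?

1.6

The brown capsule moved from about (10.7, 4.5) to (9.1, 4.1), a distance of √(1.6² + 0.4²) ≈ 1.6.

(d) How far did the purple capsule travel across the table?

1.4

From (9.5, 2.0) to (10.5, 1.0), the purple capsule covered √(1.0² + 1.0²) ≈ 1.4 units.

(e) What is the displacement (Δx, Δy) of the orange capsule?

(1.8, -0.9)

The orange capsule was at about (1.4, 6.3) and moved to about (3.2, 5.4).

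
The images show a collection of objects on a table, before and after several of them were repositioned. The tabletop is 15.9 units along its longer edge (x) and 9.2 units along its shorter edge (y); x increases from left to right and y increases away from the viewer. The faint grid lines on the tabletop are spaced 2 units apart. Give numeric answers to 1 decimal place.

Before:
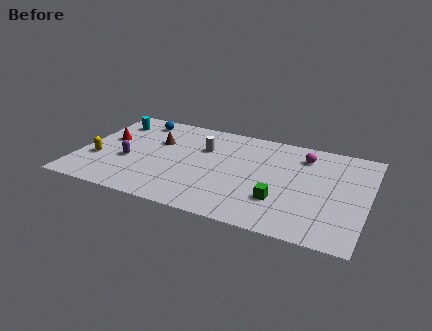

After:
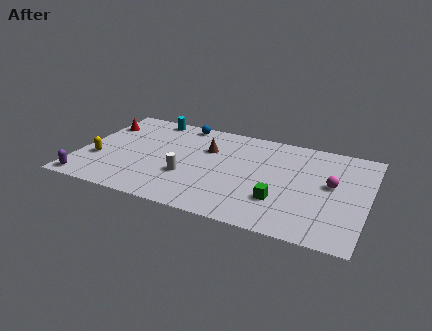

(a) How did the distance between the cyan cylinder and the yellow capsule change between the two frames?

+1.6

They were about 4.0 units apart before and 5.6 after — 1.6 units further apart.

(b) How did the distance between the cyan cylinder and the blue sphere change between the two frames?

+0.3

The distance was about 1.5 in the first image and 1.8 in the second, so they moved 0.3 units further apart.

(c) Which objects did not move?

the green cube and the yellow capsule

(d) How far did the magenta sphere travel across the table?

2.8

The magenta sphere was near (12.2, 7.3) before and (13.9, 5.1) after, so it travelled √(1.7² + 2.2²) ≈ 2.8 units.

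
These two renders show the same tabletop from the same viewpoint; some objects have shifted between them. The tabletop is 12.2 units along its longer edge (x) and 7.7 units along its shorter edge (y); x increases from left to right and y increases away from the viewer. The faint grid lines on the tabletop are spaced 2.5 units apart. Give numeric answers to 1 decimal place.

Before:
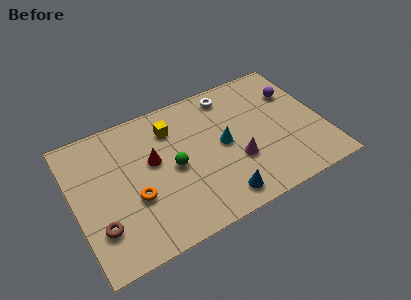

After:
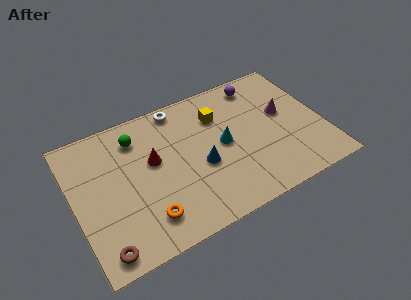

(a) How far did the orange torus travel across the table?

1.4

The orange torus was near (2.8, 2.9) before and (3.2, 1.6) after, so it travelled √(0.4² + 1.3²) ≈ 1.4 units.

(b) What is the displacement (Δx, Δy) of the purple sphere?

(-1.6, 1.2)

The purple sphere started near (11.1, 5.4) and ended near (9.5, 6.6).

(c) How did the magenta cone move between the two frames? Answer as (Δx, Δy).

(2.6, 1.7)

From the two frames, the magenta cone sits at roughly (7.8, 2.7) before and (10.4, 4.4) after.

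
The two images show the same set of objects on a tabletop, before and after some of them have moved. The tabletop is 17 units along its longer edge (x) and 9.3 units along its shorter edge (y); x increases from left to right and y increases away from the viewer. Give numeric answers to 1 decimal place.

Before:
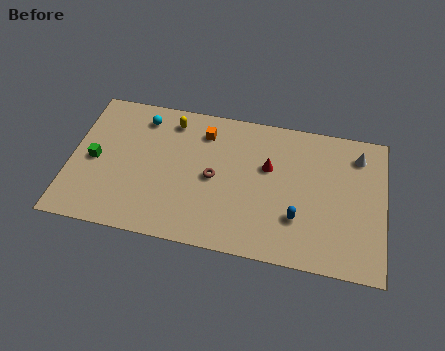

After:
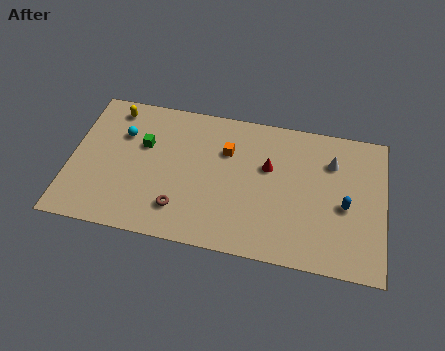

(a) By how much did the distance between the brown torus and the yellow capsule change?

+3.0

They were about 4.1 units apart before and 7.1 after — 3.0 units further apart.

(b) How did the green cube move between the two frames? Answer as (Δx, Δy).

(2.6, 1.5)

From the two frames, the green cube sits at roughly (1.3, 4.4) before and (3.9, 5.9) after.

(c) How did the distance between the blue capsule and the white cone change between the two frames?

-2.8

They were about 5.6 units apart before and 2.8 after — 2.8 units closer together.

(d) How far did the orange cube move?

1.6

The orange cube was near (7.1, 7.4) before and (8.4, 6.4) after, so it travelled √(1.3² + 1.0²) ≈ 1.6 units.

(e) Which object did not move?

the red cone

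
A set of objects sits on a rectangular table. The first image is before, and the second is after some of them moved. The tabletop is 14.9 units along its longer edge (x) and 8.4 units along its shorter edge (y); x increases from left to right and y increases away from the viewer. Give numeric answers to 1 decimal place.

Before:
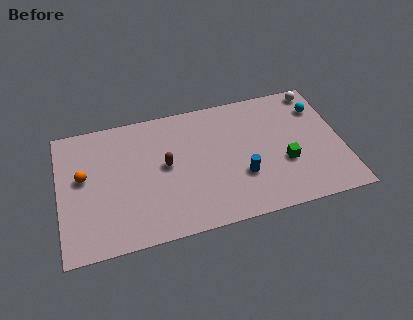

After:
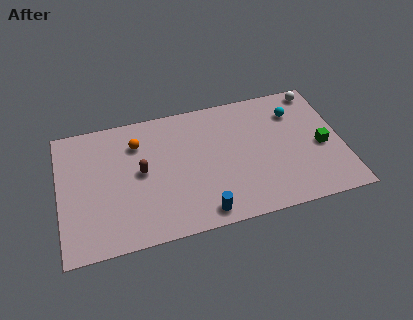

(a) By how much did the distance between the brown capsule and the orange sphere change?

-2.4

The distance was about 4.3 in the first image and 1.9 in the second, so they moved 2.4 units closer together.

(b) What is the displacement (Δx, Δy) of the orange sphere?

(2.9, 1.5)

From the two frames, the orange sphere sits at roughly (1.3, 4.8) before and (4.2, 6.3) after.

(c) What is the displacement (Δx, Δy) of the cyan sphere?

(-1.3, 0.0)

The cyan sphere was at about (13.9, 6.3) and moved to about (12.6, 6.3).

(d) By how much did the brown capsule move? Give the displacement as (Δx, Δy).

(-1.3, -0.1)

The brown capsule was at about (5.6, 4.5) and moved to about (4.3, 4.4).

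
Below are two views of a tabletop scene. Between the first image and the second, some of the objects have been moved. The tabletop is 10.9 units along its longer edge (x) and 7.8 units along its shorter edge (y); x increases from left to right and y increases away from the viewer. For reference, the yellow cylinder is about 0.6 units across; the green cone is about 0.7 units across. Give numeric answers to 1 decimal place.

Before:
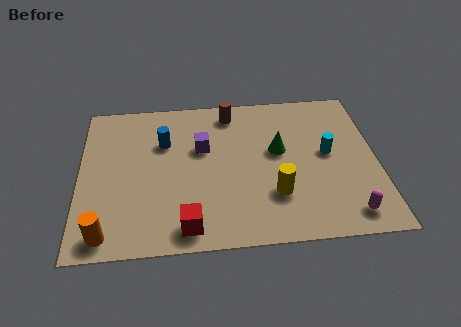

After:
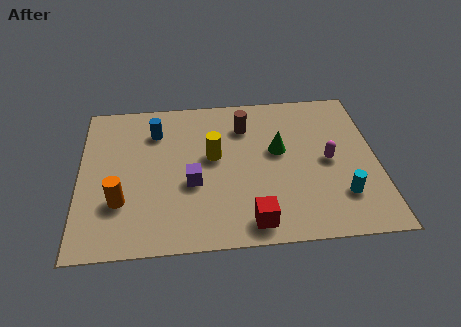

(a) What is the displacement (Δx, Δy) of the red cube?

(2.3, 0.0)

From the two frames, the red cube sits at roughly (3.9, 1.0) before and (6.2, 1.0) after.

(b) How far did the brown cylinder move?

0.9

The brown cylinder was near (5.6, 6.7) before and (6.1, 5.9) after, so it travelled √(0.5² + 0.8²) ≈ 0.9 units.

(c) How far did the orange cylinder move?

1.6

The orange cylinder moved from about (1.0, 0.9) to (1.5, 2.4), a distance of √(0.5² + 1.5²) ≈ 1.6.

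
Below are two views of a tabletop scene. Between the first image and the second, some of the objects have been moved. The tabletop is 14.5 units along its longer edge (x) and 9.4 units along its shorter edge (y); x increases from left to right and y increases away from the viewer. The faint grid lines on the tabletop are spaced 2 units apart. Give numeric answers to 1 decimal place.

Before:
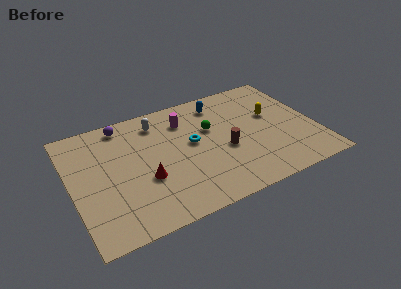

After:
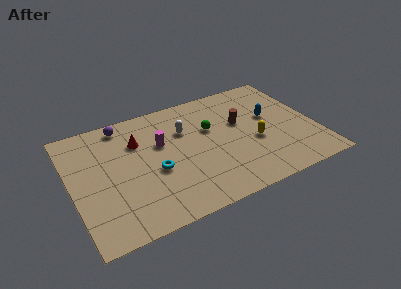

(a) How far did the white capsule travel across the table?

2.0

From (5.4, 7.7) to (6.9, 6.4), the white capsule covered √(1.5² + 1.3²) ≈ 2.0 units.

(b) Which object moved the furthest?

the blue capsule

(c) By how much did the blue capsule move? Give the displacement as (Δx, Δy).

(2.8, -2.3)

The blue capsule was at about (9.2, 7.8) and moved to about (12.0, 5.5).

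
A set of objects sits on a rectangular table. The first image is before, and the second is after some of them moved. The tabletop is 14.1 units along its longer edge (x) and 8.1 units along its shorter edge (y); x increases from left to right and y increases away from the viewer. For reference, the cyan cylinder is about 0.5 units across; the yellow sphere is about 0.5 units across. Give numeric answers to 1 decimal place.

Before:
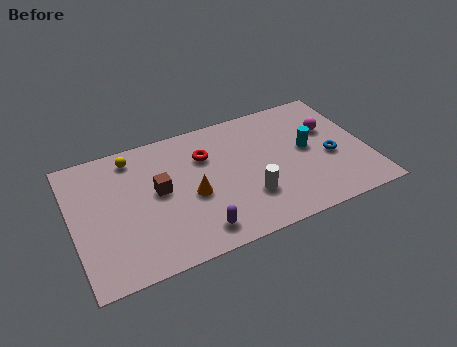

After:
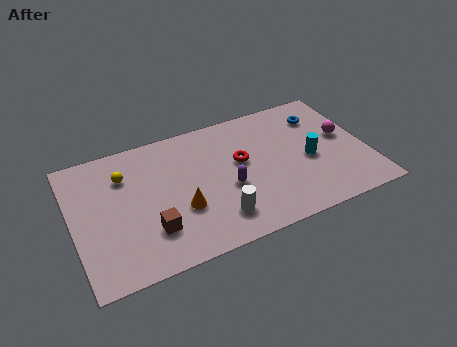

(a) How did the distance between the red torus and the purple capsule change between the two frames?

-2.9

They were about 4.5 units apart before and 1.6 after — 2.9 units closer together.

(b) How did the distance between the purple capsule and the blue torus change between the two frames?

-1.3

Before: roughly 7.0 units apart; after: 5.7. That's 1.3 units closer together.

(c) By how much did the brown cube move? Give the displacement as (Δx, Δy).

(-0.6, -2.2)

The brown cube was at about (4.1, 4.4) and moved to about (3.5, 2.2).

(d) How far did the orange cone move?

0.8

The orange cone moved from about (5.6, 3.5) to (5.0, 2.9), a distance of √(0.6² + 0.6²) ≈ 0.8.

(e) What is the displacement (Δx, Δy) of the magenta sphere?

(0.6, -0.7)

The magenta sphere started near (12.5, 5.2) and ended near (13.1, 4.5).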